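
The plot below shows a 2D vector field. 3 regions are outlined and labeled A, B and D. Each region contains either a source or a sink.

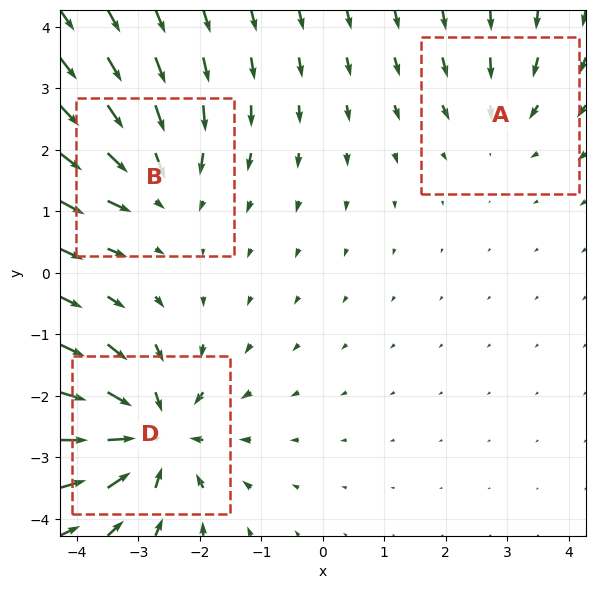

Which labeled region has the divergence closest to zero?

A

Divergence at each region's feature centre — A: about -2, B: about -3, D: about -5. Region A is closest to zero.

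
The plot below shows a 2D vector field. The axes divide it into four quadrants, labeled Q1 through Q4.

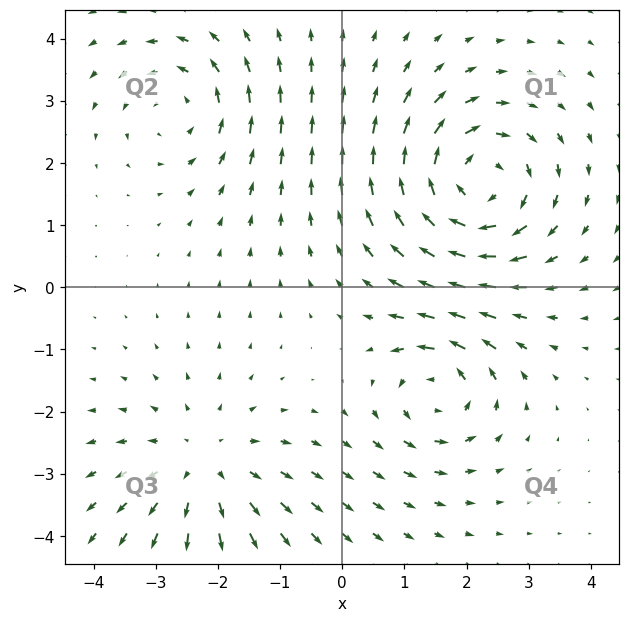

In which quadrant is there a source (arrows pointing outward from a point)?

Q3

The source sits at approximately (-2.2, -2.9), which lies in quadrant Q3. The divergence there is about +3, positive as expected for a source.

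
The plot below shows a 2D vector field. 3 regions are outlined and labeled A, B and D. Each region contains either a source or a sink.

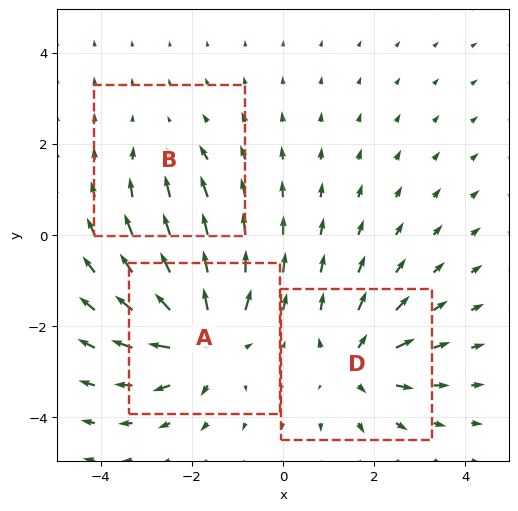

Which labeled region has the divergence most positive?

Divergence at each region's feature centre — A: about +6, B: about -2, D: about +4. Region A is most positive.

A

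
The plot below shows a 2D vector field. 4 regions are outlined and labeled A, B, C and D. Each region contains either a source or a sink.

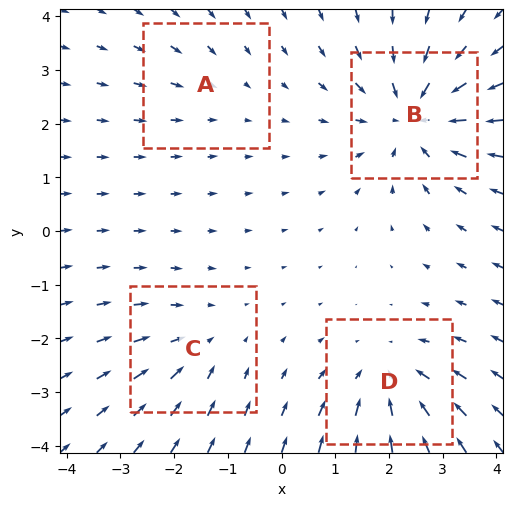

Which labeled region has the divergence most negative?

B

Divergence at each region's feature centre — A: about -2, B: about -6, C: about -3, D: about -4. Region B is most negative.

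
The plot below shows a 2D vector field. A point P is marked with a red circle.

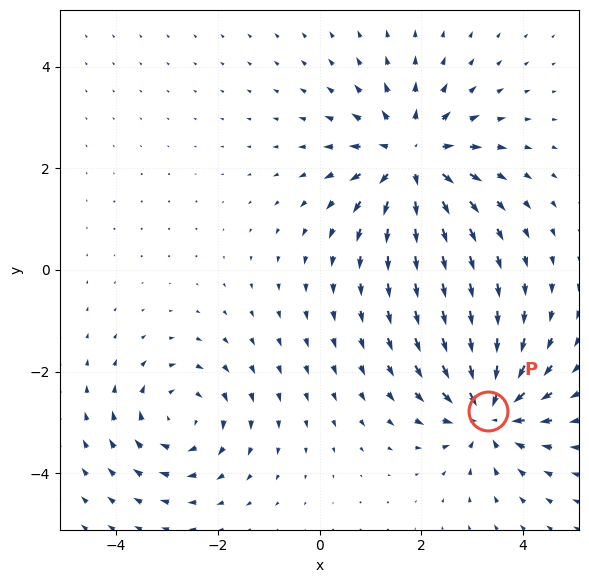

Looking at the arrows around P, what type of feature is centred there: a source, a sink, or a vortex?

At P (3.3, -2.8) the arrows converge inward. Divergence about -5, curl ≈0 — negative divergence with near-zero curl is a sink.

sink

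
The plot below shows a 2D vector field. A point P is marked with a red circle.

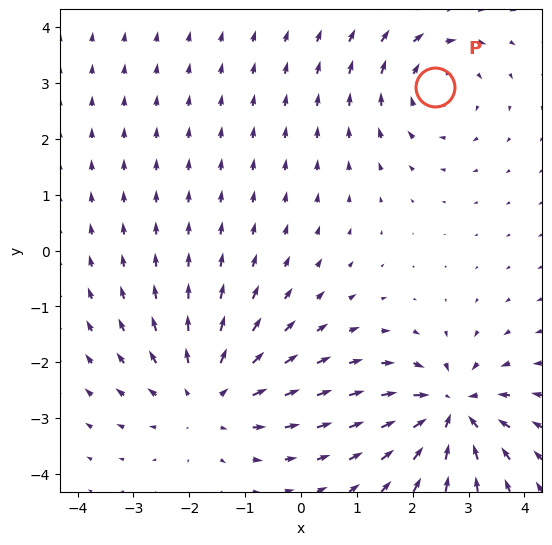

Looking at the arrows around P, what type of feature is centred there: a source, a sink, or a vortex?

At P (2.4, 2.9) the arrows circulate clockwise. Divergence ≈0, curl about -3 — near-zero divergence with nonzero curl is a vortex.

vortex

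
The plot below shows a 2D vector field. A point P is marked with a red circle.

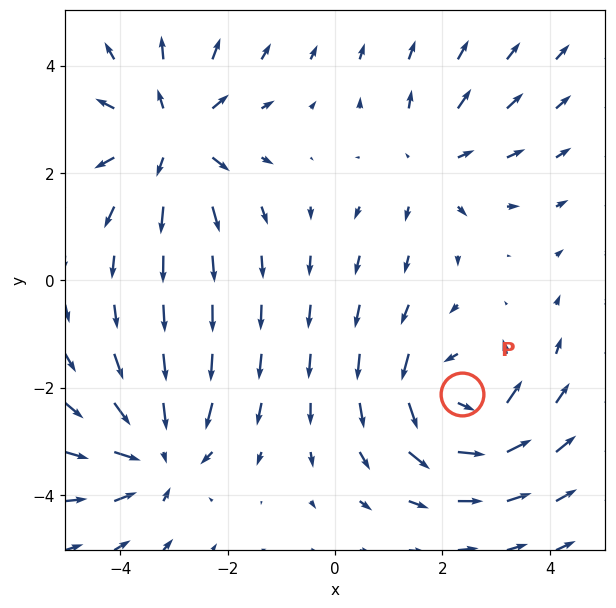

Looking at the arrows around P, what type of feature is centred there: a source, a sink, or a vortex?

At P (2.4, -2.1) the arrows circulate counterclockwise. Divergence ≈0, curl about +5 — near-zero divergence with nonzero curl is a vortex.

vortex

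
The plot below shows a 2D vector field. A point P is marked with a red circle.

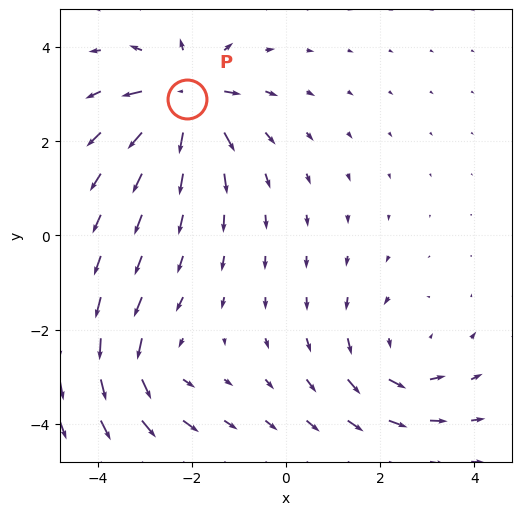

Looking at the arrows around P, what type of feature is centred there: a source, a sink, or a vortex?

At P (-2.1, 2.9) the arrows spread outward. Divergence about +7, curl ≈0 — positive divergence with near-zero curl is a source.

source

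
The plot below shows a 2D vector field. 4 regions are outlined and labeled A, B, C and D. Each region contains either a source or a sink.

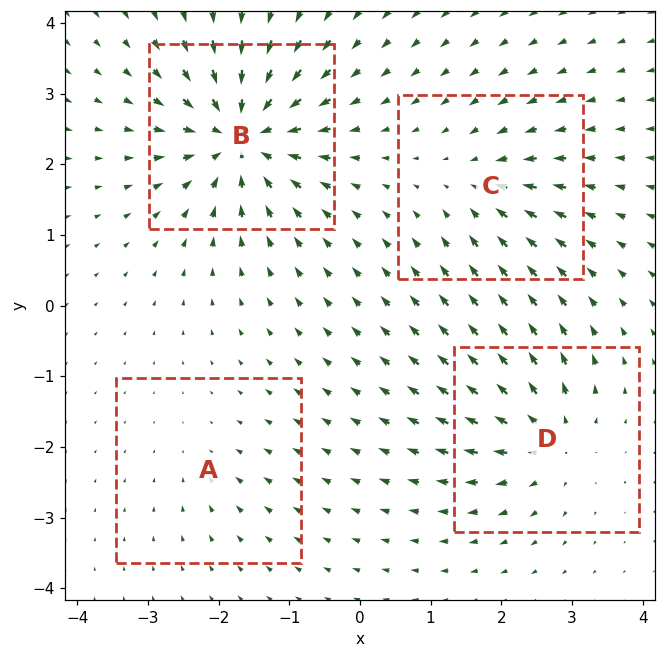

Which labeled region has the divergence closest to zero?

Divergence at each region's feature centre — A: about -2, B: about -9, C: about -4, D: about +6. Region A is closest to zero.

A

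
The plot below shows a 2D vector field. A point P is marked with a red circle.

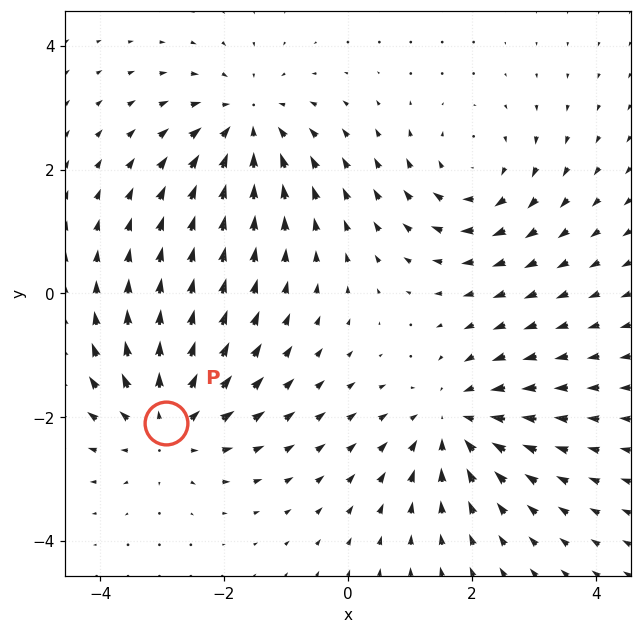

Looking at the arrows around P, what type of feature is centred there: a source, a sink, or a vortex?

source

At P (-2.9, -2.1) the arrows spread outward. Divergence about +4, curl ≈0 — positive divergence with near-zero curl is a source.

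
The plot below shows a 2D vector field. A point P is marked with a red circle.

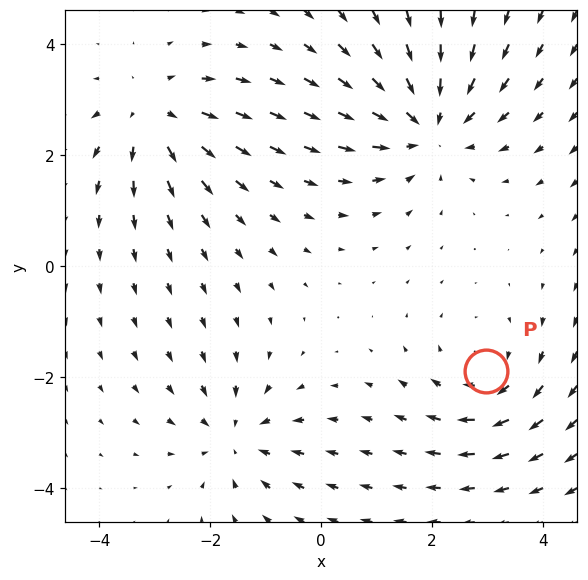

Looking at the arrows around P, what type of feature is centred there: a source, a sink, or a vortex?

vortex

At P (3.0, -1.9) the arrows circulate clockwise. Divergence ≈0, curl about -2 — near-zero divergence with nonzero curl is a vortex.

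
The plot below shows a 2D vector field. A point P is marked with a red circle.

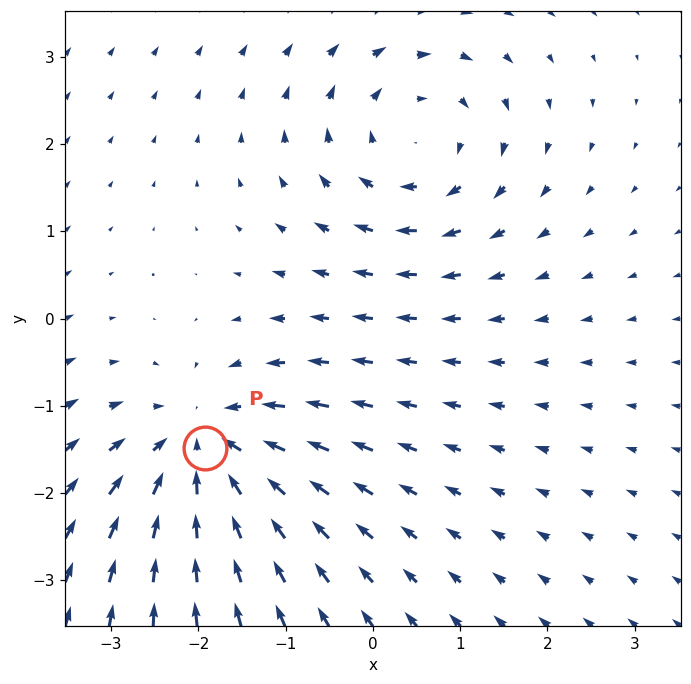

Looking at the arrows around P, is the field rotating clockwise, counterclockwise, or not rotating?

Near P at (-1.9, -1.5) the arrows show no circulation. The curl there is ≈0.

not rotating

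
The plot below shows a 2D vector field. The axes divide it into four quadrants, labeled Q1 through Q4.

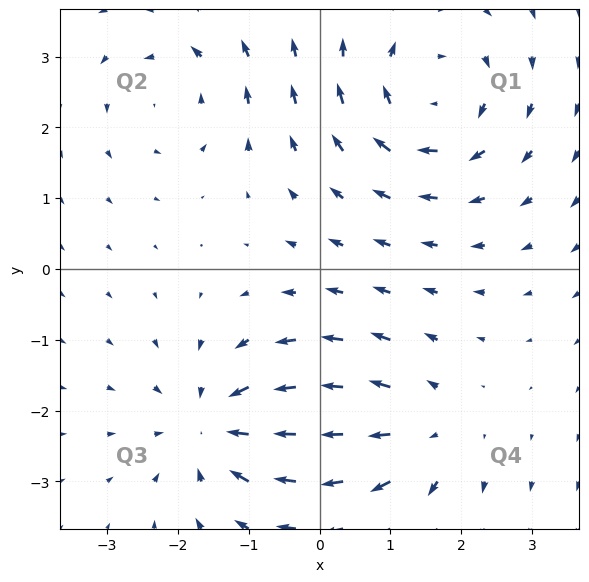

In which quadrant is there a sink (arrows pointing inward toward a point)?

The sink sits at approximately (-1.4, -2.2), which lies in quadrant Q3. The divergence there is about -5, negative as expected for a sink.

Q3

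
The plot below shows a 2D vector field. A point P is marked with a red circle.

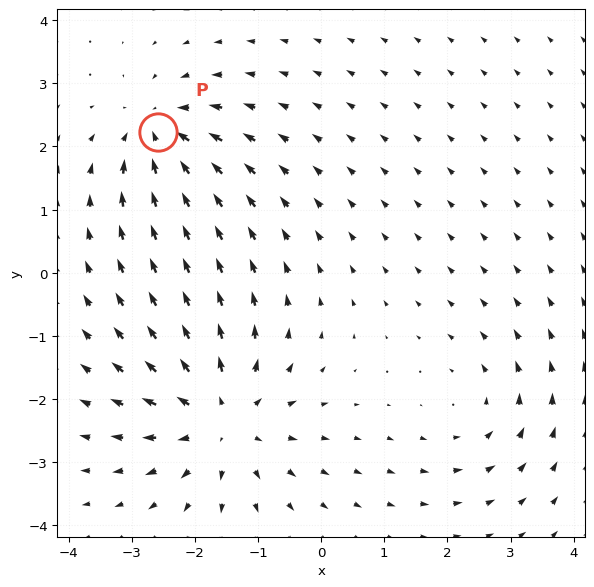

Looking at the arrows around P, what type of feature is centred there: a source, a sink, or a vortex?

sink

At P (-2.6, 2.2) the arrows converge inward. Divergence about -4, curl ≈0 — negative divergence with near-zero curl is a sink.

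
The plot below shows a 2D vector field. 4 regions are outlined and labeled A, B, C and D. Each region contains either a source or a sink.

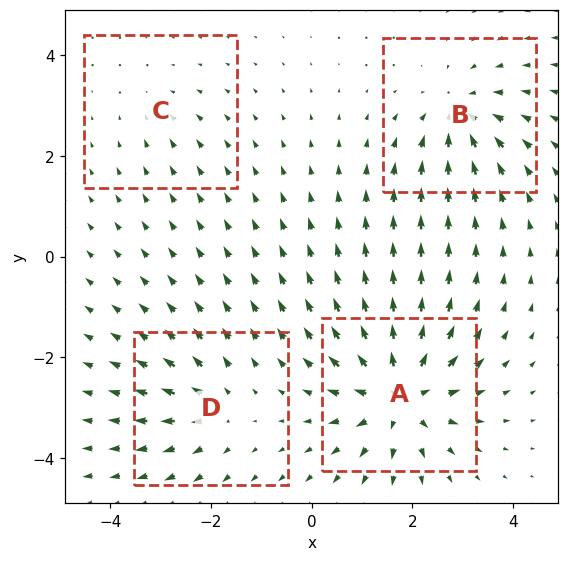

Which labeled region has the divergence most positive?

Divergence at each region's feature centre — A: about +8, B: about -5, C: about -2, D: about +4. Region A is most positive.

A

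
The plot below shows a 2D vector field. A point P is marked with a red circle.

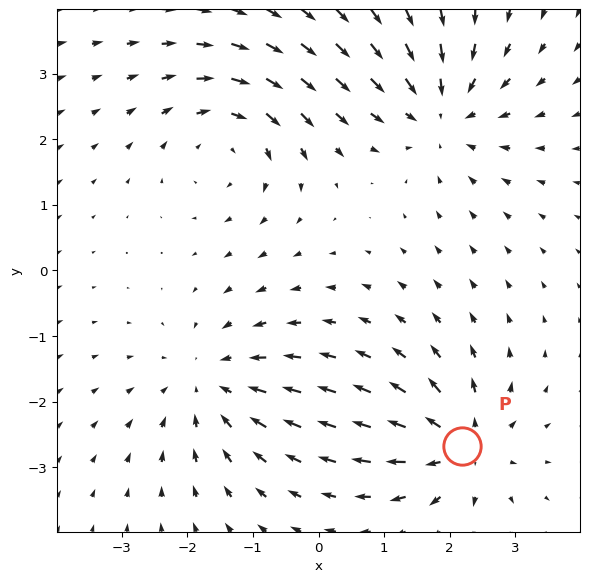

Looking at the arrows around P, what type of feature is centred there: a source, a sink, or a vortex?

At P (2.2, -2.7) the arrows spread outward. Divergence about +5, curl ≈0 — positive divergence with near-zero curl is a source.

source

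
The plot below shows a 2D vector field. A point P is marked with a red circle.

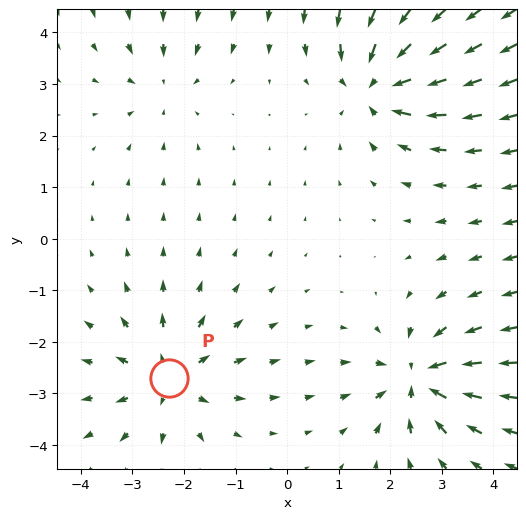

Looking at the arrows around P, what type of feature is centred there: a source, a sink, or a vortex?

At P (-2.3, -2.7) the arrows spread outward. Divergence about +4, curl ≈0 — positive divergence with near-zero curl is a source.

source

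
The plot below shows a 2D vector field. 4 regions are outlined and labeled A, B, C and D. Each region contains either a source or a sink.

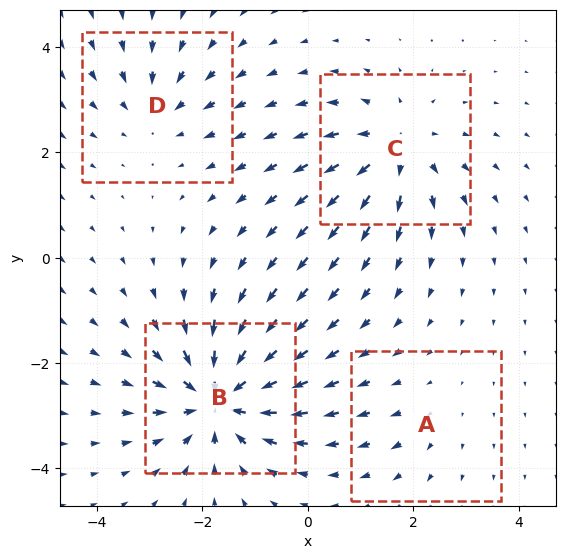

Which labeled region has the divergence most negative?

B

Divergence at each region's feature centre — A: about +2, B: about -7, C: about +5, D: about -3. Region B is most negative.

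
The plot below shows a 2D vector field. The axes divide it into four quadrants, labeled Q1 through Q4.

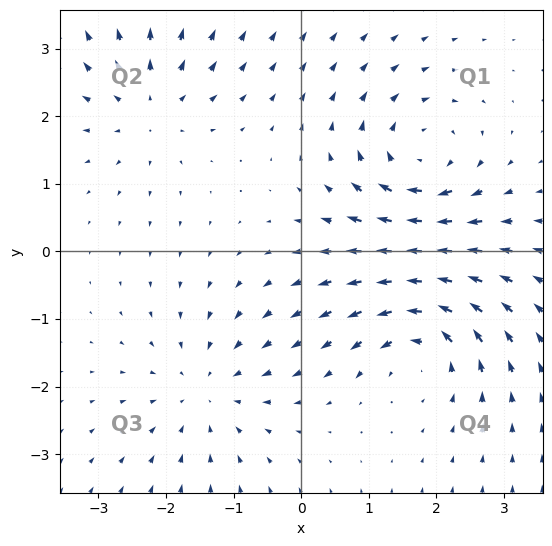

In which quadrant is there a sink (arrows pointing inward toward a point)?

The sink sits at approximately (-1.4, -2.1), which lies in quadrant Q3. The divergence there is about -4, negative as expected for a sink.

Q3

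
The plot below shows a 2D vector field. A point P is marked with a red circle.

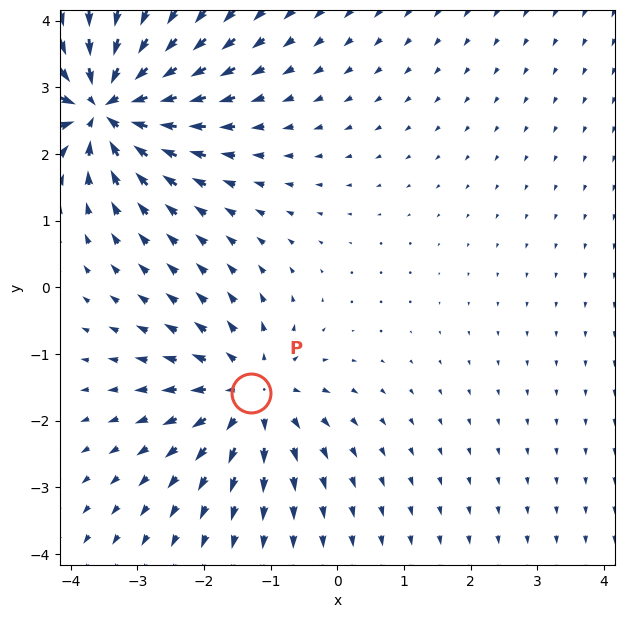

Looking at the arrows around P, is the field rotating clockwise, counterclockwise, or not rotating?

Near P at (-1.3, -1.6) the arrows show no circulation. The curl there is ≈0.

not rotating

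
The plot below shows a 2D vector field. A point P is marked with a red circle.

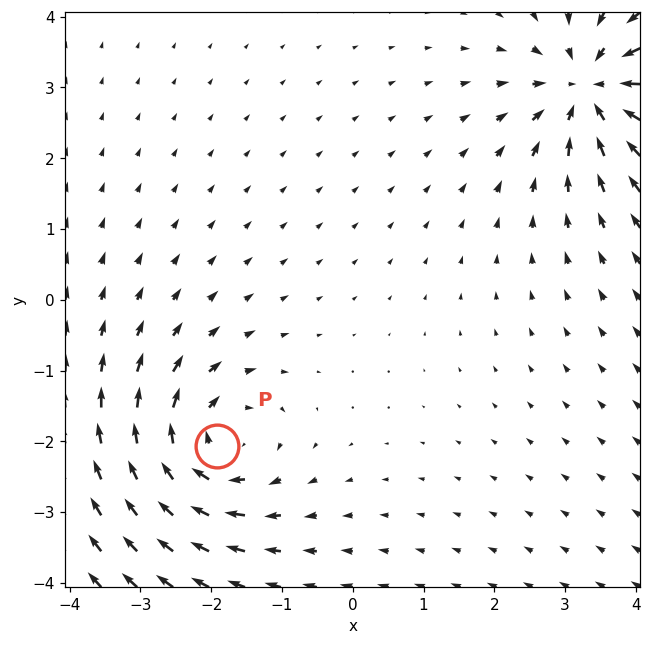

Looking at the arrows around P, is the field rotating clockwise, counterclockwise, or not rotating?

Near P at (-1.9, -2.1) the arrows circulate clockwise. The curl (z-component) there is about -3; negative curl means clockwise rotation.

clockwise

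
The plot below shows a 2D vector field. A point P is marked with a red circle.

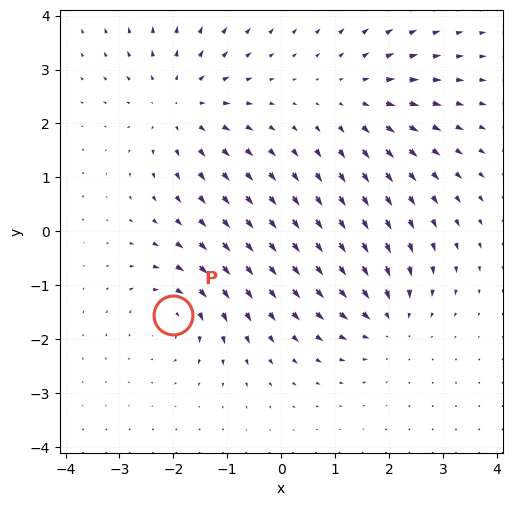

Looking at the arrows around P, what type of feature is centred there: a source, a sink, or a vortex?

vortex

At P (-2.0, -1.6) the arrows circulate clockwise. Divergence ≈0, curl about -4 — near-zero divergence with nonzero curl is a vortex.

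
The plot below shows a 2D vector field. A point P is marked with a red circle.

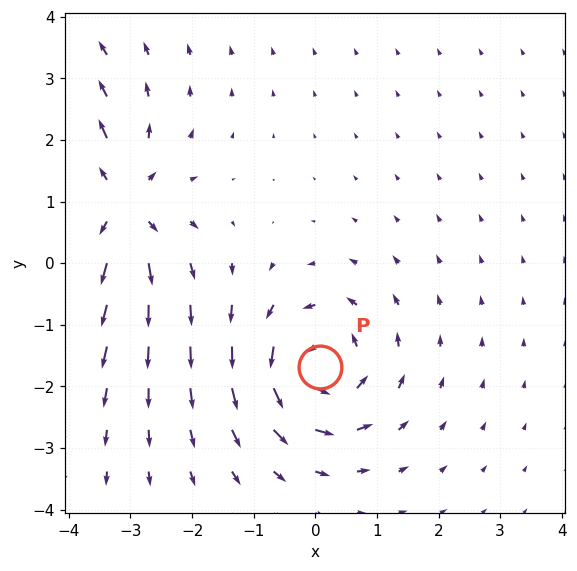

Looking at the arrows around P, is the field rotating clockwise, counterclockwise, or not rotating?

counterclockwise

Near P at (0.1, -1.7) the arrows circulate counterclockwise. The curl (z-component) there is about +5; positive curl means counterclockwise rotation.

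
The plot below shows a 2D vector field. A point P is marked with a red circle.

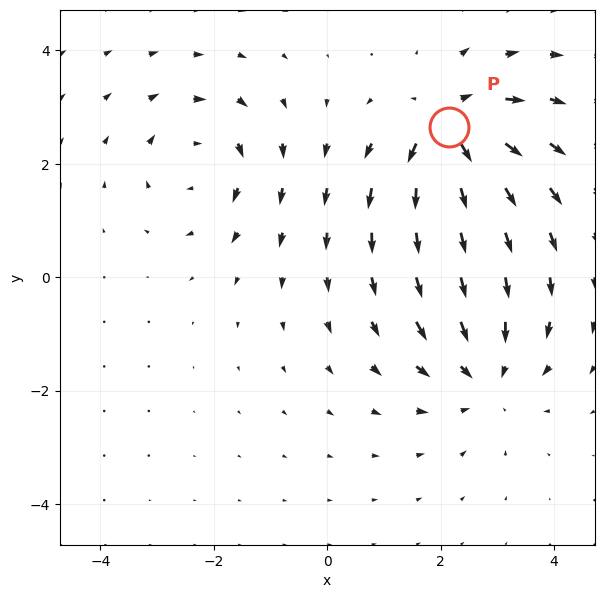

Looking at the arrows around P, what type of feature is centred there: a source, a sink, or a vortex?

At P (2.2, 2.7) the arrows spread outward. Divergence about +6, curl ≈0 — positive divergence with near-zero curl is a source.

source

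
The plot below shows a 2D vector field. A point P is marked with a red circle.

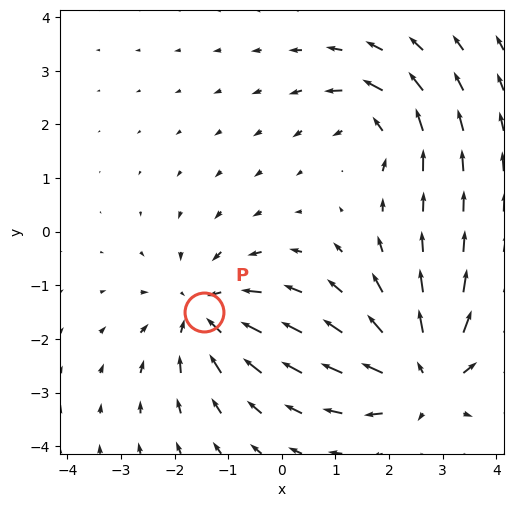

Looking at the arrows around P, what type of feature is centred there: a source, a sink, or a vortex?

At P (-1.4, -1.5) the arrows converge inward. Divergence about -4, curl ≈0 — negative divergence with near-zero curl is a sink.

sink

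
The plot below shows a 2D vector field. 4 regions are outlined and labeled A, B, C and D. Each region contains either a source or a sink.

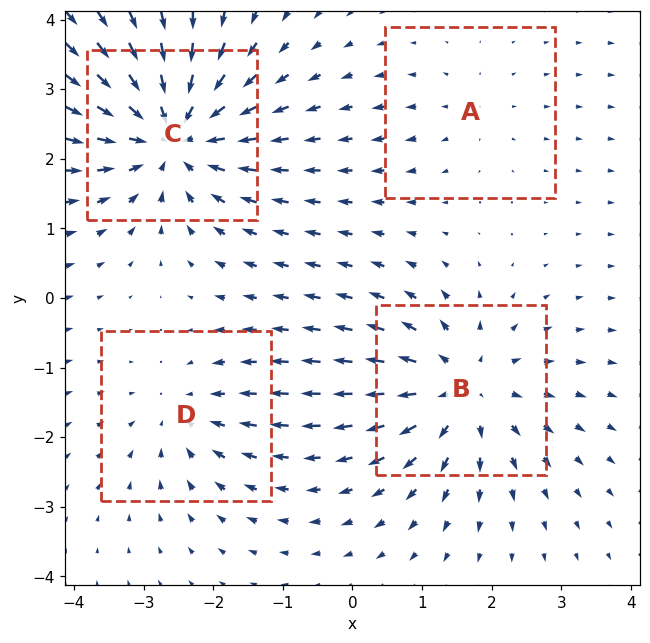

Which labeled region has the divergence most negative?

C

Divergence at each region's feature centre — A: about +2, B: about +5, C: about -7, D: about -3. Region C is most negative.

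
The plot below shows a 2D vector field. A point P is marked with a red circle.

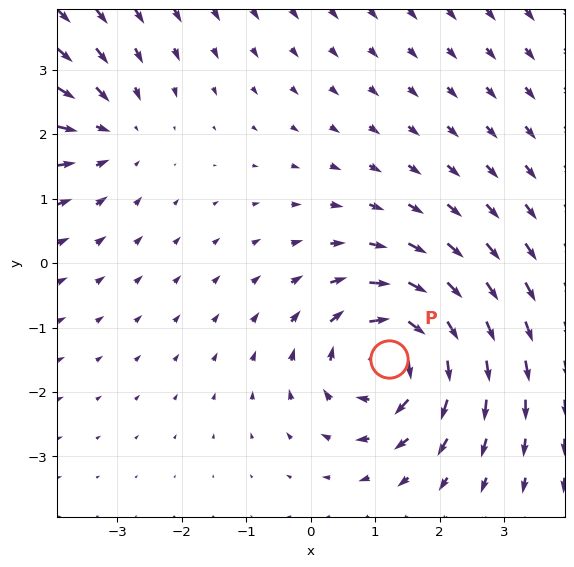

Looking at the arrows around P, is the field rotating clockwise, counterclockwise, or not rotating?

clockwise

Near P at (1.2, -1.5) the arrows circulate clockwise. The curl (z-component) there is about -5; negative curl means clockwise rotation.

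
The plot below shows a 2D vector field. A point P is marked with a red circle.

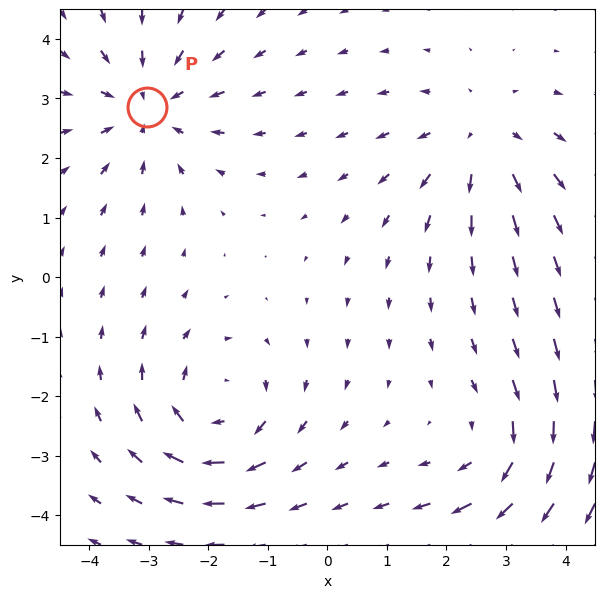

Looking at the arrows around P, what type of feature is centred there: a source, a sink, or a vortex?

At P (-3.0, 2.9) the arrows converge inward. Divergence about -3, curl ≈0 — negative divergence with near-zero curl is a sink.

sink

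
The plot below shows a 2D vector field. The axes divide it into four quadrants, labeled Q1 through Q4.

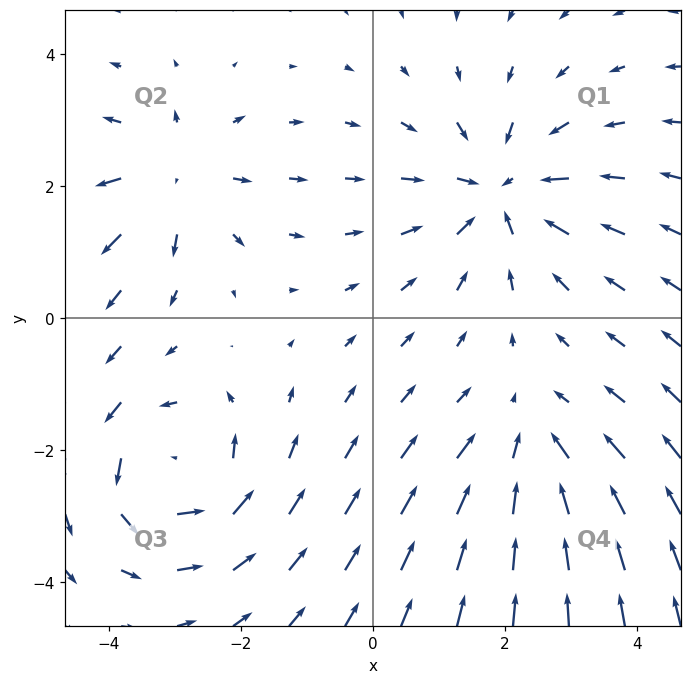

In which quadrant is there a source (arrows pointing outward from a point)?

Q2

The source sits at approximately (-3.0, 2.1), which lies in quadrant Q2. The divergence there is about +4, positive as expected for a source.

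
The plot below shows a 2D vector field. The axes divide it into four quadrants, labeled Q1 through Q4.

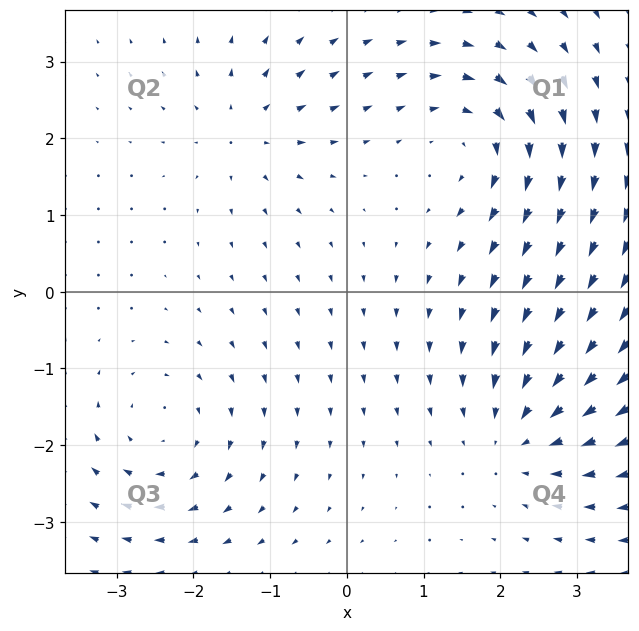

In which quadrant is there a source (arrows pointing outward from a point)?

Q2

The source sits at approximately (-1.3, 2.1), which lies in quadrant Q2. The divergence there is about +4, positive as expected for a source.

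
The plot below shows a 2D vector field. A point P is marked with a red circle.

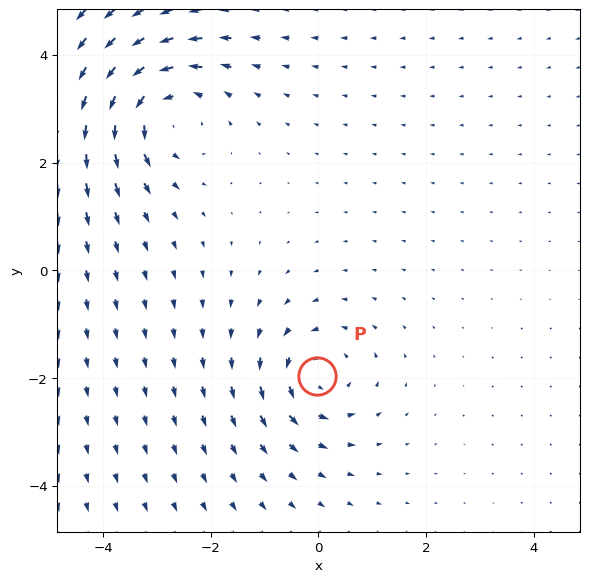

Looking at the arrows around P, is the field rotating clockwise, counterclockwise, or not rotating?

Near P at (-0.0, -2.0) the arrows circulate counterclockwise. The curl (z-component) there is about +4; positive curl means counterclockwise rotation.

counterclockwise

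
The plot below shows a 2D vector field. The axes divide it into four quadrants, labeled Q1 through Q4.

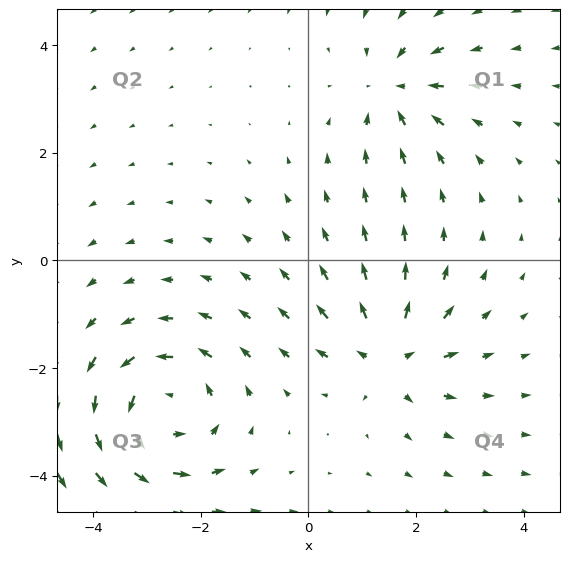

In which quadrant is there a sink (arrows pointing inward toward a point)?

The sink sits at approximately (1.6, 3.2), which lies in quadrant Q1. The divergence there is about -3, negative as expected for a sink.

Q1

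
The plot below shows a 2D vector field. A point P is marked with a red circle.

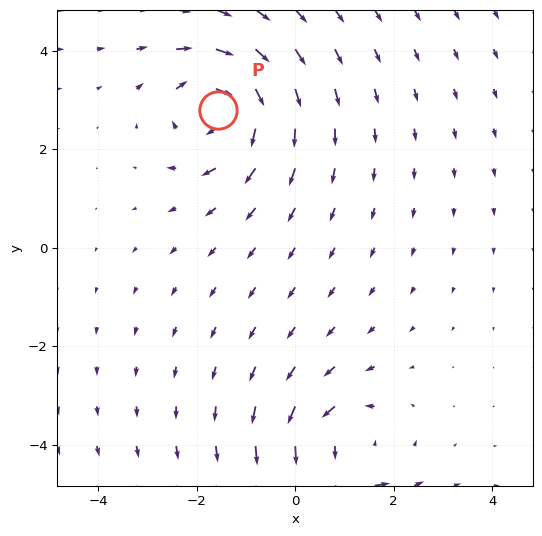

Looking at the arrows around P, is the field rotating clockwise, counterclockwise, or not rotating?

Near P at (-1.6, 2.8) the arrows circulate clockwise. The curl (z-component) there is about -4; negative curl means clockwise rotation.

clockwise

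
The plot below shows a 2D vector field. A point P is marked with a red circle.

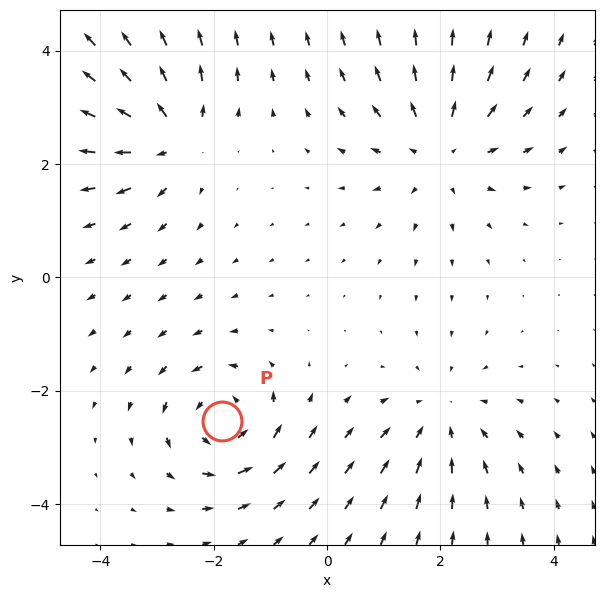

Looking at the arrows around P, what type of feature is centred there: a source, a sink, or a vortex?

vortex

At P (-1.9, -2.5) the arrows circulate counterclockwise. Divergence ≈0, curl about +4 — near-zero divergence with nonzero curl is a vortex.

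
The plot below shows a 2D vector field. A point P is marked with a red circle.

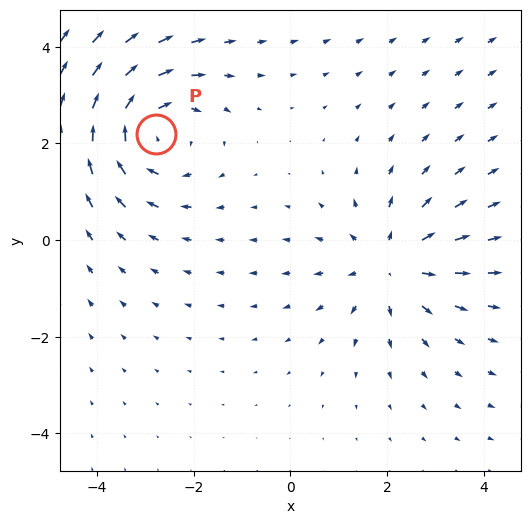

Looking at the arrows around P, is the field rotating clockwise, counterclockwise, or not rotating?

clockwise

Near P at (-2.8, 2.2) the arrows circulate clockwise. The curl (z-component) there is about -4; negative curl means clockwise rotation.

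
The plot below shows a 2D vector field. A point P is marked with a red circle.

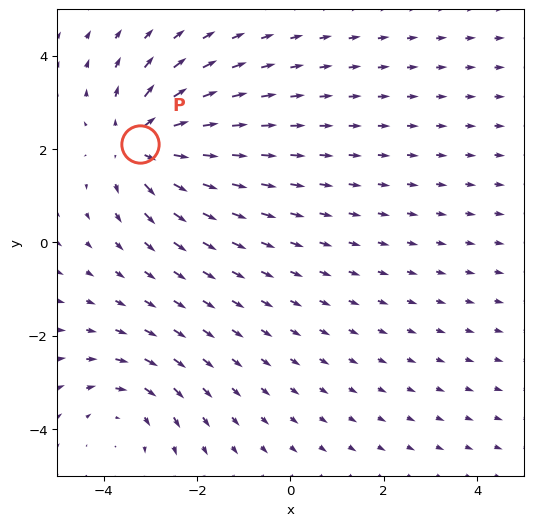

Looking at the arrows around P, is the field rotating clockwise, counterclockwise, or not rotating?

Near P at (-3.2, 2.1) the arrows show no circulation. The curl there is ≈0.

not rotating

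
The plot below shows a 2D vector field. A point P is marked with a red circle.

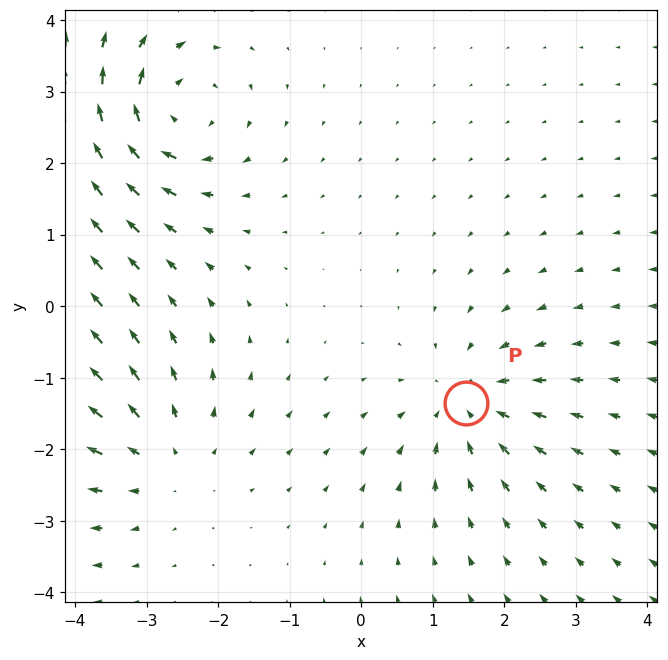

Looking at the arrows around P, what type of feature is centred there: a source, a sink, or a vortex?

At P (1.5, -1.4) the arrows converge inward. Divergence about -4, curl ≈0 — negative divergence with near-zero curl is a sink.

sink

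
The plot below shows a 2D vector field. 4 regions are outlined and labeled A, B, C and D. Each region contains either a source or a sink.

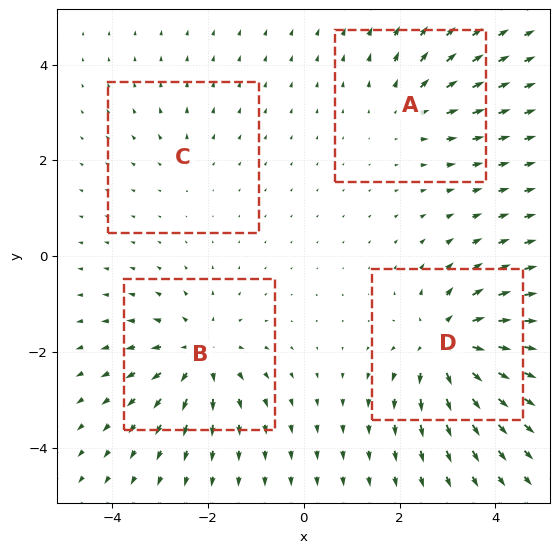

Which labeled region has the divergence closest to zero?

C

Divergence at each region's feature centre — A: about +4, B: about +6, C: about +2, D: about +7. Region C is closest to zero.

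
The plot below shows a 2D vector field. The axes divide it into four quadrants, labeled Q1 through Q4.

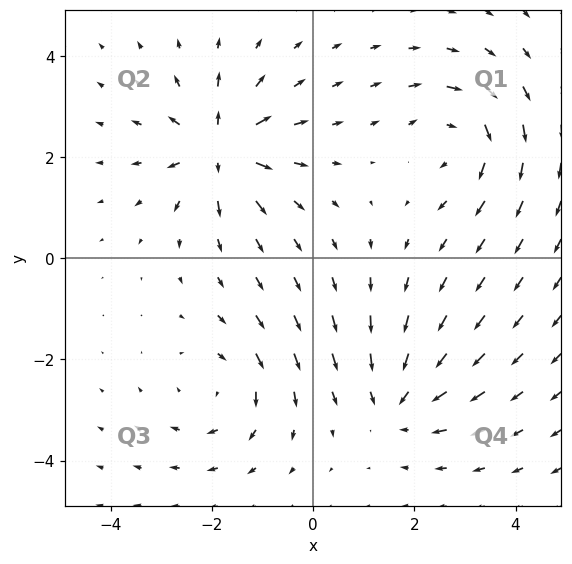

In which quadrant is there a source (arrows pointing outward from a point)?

The source sits at approximately (-1.8, 2.2), which lies in quadrant Q2. The divergence there is about +7, positive as expected for a source.

Q2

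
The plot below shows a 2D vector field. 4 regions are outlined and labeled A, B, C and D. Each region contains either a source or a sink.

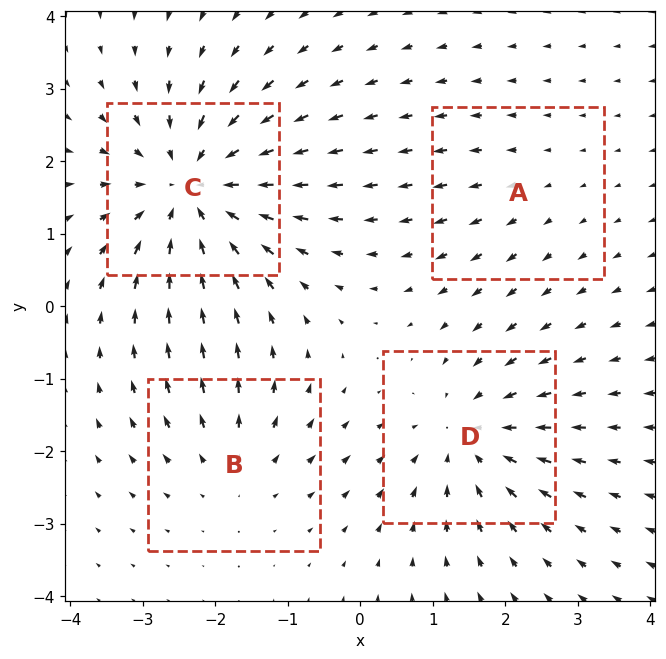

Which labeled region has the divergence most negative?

C

Divergence at each region's feature centre — A: about +2, B: about +3, C: about -6, D: about -4. Region C is most negative.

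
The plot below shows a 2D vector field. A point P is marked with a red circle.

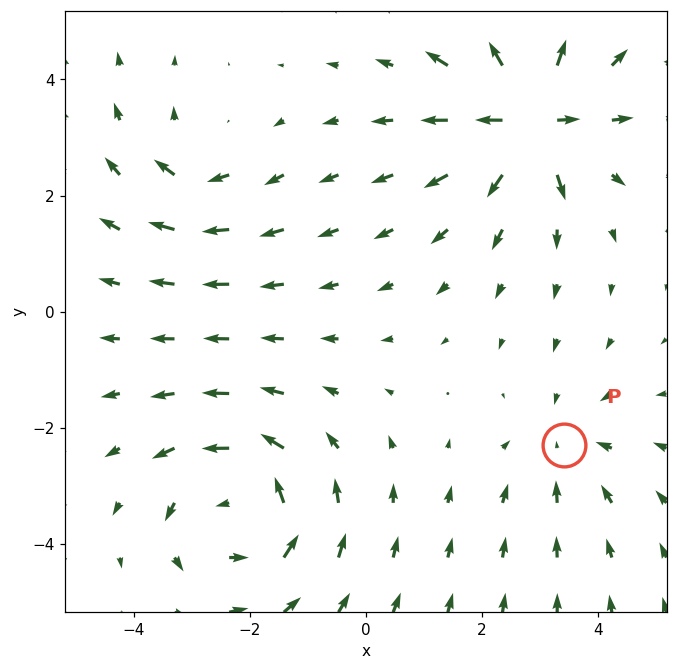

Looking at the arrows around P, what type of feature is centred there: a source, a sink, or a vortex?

At P (3.4, -2.3) the arrows converge inward. Divergence about -3, curl ≈0 — negative divergence with near-zero curl is a sink.

sink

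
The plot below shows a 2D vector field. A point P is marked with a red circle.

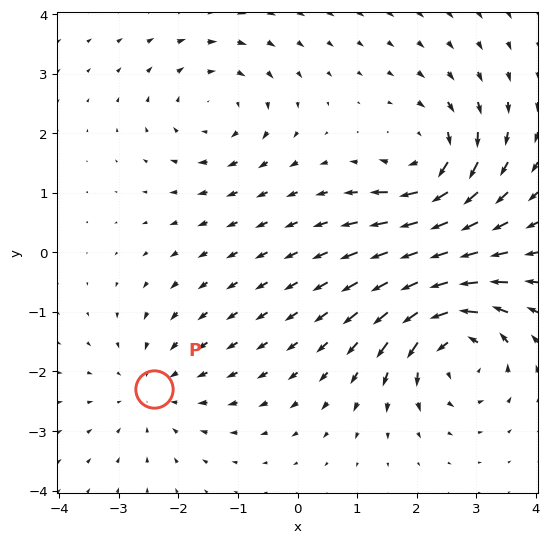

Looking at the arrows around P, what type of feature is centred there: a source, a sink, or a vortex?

sink

At P (-2.4, -2.3) the arrows converge inward. Divergence about -3, curl ≈0 — negative divergence with near-zero curl is a sink.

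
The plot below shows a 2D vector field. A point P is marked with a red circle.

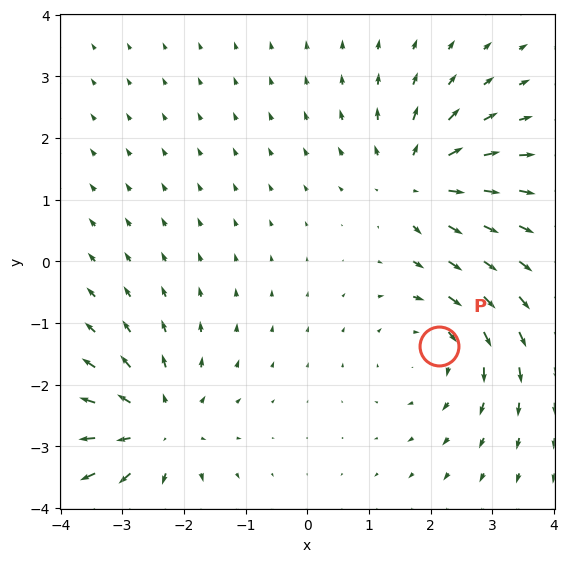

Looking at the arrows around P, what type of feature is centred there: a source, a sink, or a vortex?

vortex

At P (2.1, -1.4) the arrows circulate clockwise. Divergence ≈0, curl about -3 — near-zero divergence with nonzero curl is a vortex.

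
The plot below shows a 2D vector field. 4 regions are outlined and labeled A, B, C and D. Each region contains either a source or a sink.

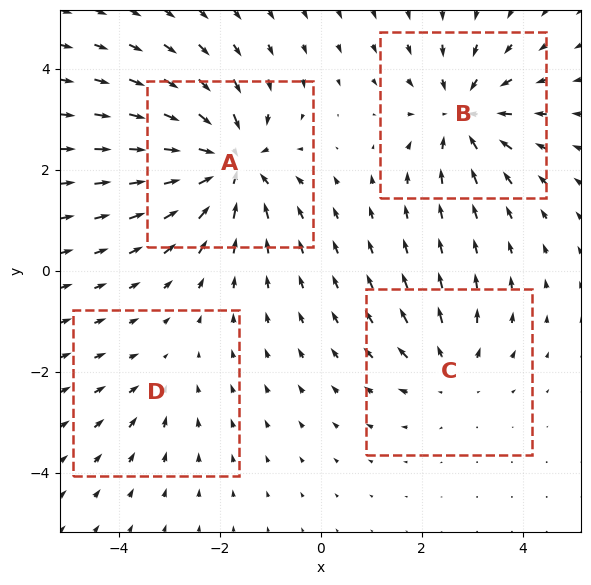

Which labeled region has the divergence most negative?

A

Divergence at each region's feature centre — A: about -7, B: about -5, C: about +3, D: about -2. Region A is most negative.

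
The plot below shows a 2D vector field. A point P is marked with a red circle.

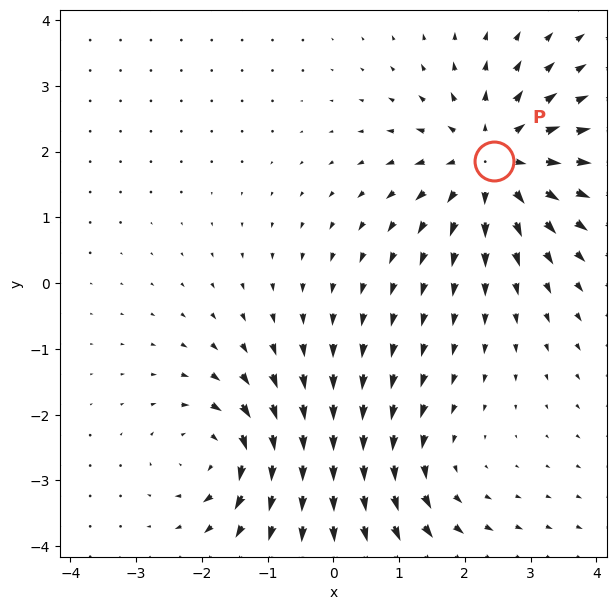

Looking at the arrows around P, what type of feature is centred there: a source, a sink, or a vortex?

source

At P (2.4, 1.9) the arrows spread outward. Divergence about +4, curl ≈0 — positive divergence with near-zero curl is a source.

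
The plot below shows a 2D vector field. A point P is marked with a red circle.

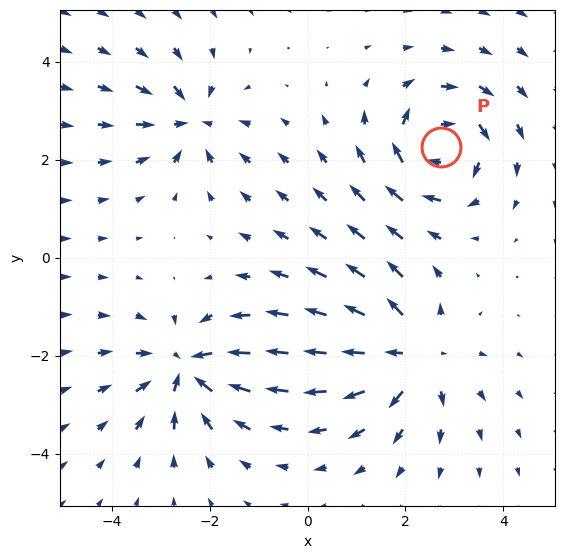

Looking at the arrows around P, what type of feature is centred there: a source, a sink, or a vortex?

vortex

At P (2.7, 2.3) the arrows circulate clockwise. Divergence ≈0, curl about -4 — near-zero divergence with nonzero curl is a vortex.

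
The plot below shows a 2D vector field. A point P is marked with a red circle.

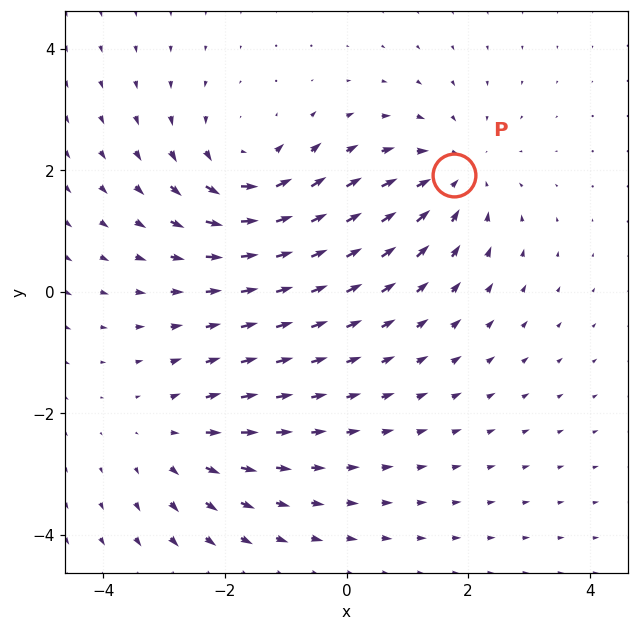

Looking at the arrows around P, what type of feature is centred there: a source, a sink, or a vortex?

sink

At P (1.8, 1.9) the arrows converge inward. Divergence about -4, curl ≈0 — negative divergence with near-zero curl is a sink.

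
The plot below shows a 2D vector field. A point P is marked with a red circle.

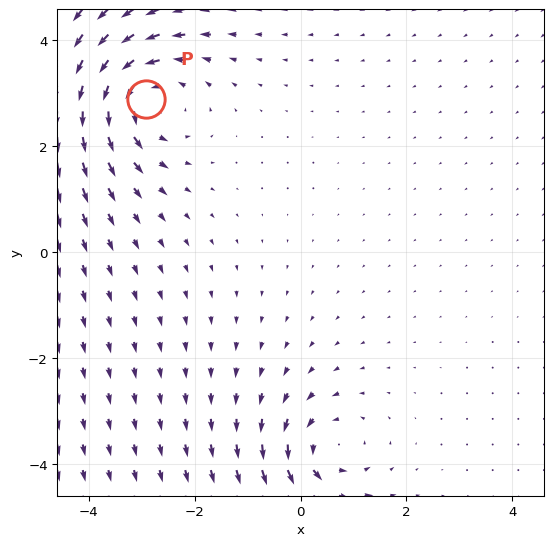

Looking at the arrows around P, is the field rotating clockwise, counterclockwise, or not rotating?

Near P at (-2.9, 2.9) the arrows circulate counterclockwise. The curl (z-component) there is about +5; positive curl means counterclockwise rotation.

counterclockwise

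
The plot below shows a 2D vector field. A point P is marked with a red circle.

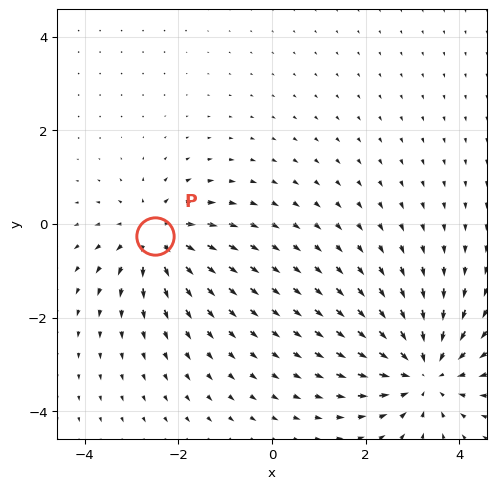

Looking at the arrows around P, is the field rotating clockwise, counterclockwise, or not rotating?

Near P at (-2.5, -0.3) the arrows show no circulation. The curl there is ≈0.

not rotating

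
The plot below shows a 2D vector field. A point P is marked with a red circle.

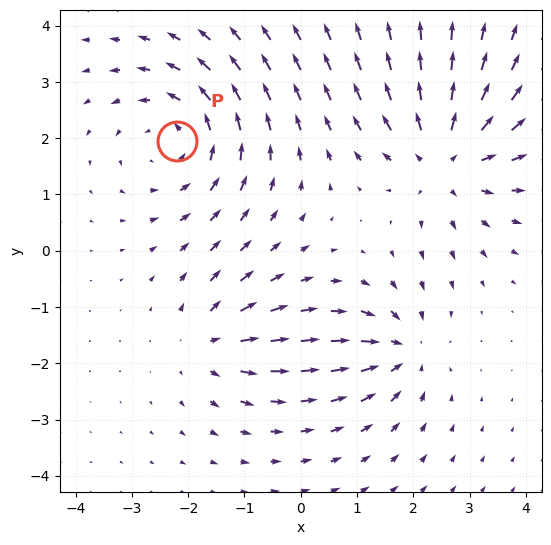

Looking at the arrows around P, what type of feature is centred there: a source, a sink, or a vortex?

vortex

At P (-2.2, 2.0) the arrows circulate counterclockwise. Divergence ≈0, curl about +4 — near-zero divergence with nonzero curl is a vortex.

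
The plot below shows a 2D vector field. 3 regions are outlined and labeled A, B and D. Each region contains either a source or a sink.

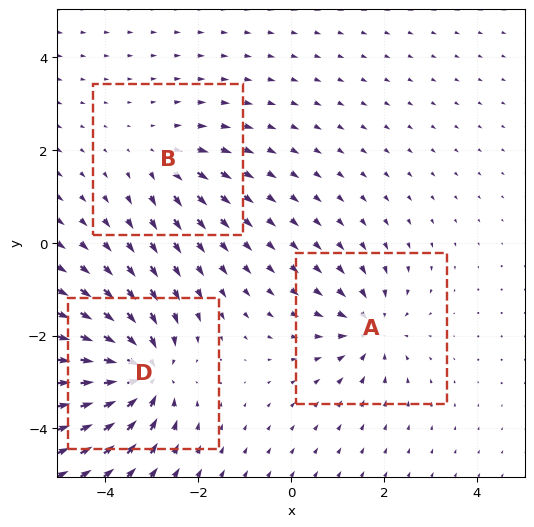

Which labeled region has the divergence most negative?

Divergence at each region's feature centre — A: about -4, B: about +2, D: about -6. Region D is most negative.

D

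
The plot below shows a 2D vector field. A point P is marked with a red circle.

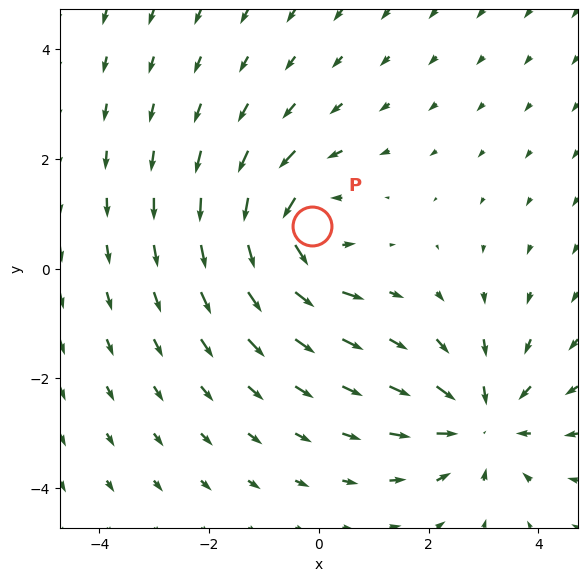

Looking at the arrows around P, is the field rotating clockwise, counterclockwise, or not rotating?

counterclockwise

Near P at (-0.1, 0.8) the arrows circulate counterclockwise. The curl (z-component) there is about +5; positive curl means counterclockwise rotation.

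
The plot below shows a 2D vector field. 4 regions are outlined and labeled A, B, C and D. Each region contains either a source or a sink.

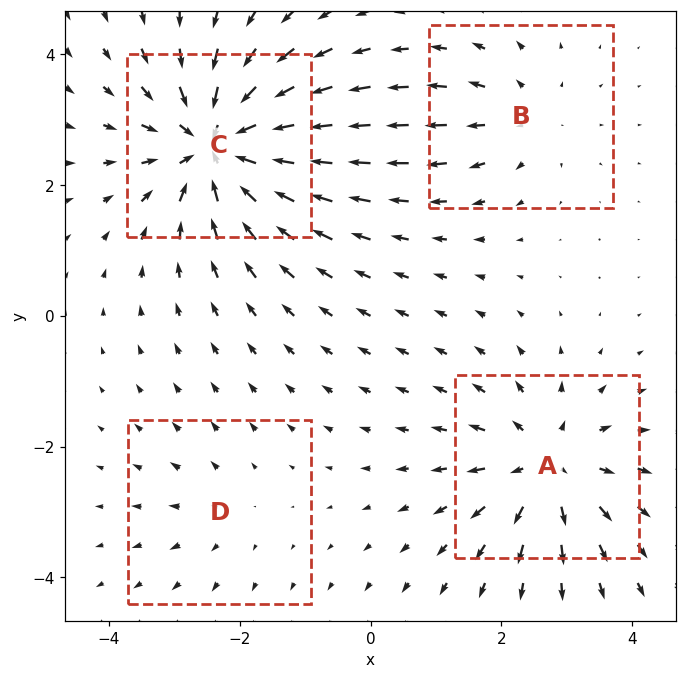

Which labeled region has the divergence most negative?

Divergence at each region's feature centre — A: about +6, B: about +3, C: about -8, D: about +2. Region C is most negative.

C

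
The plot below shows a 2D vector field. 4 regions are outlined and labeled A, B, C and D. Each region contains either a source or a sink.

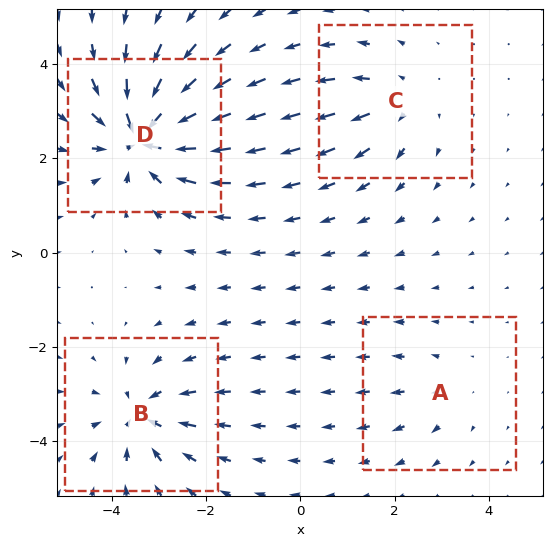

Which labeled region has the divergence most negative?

D

Divergence at each region's feature centre — A: about +2, B: about -5, C: about +4, D: about -8. Region D is most negative.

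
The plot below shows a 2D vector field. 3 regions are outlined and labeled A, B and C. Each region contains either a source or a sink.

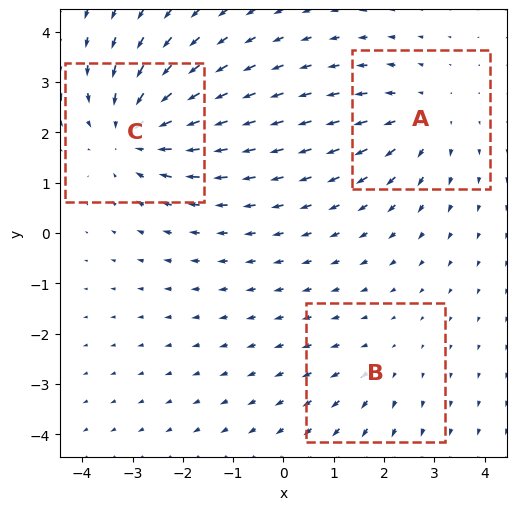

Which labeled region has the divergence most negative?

Divergence at each region's feature centre — A: about +3, B: about +2, C: about -4. Region C is most negative.

C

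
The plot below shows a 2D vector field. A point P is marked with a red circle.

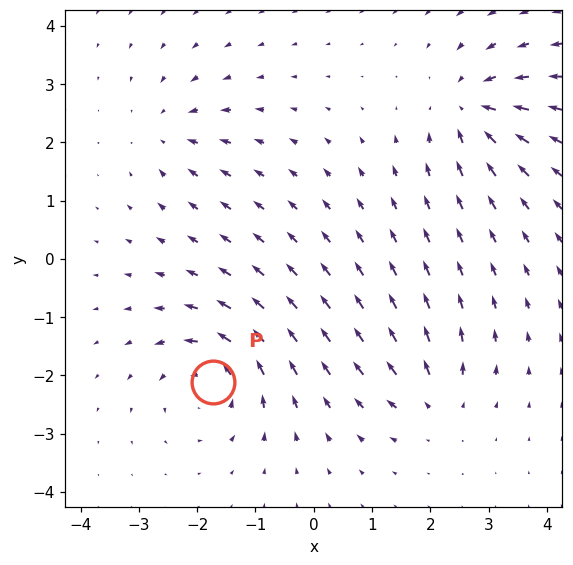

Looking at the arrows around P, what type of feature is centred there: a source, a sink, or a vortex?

At P (-1.7, -2.1) the arrows circulate counterclockwise. Divergence ≈0, curl about +6 — near-zero divergence with nonzero curl is a vortex.

vortex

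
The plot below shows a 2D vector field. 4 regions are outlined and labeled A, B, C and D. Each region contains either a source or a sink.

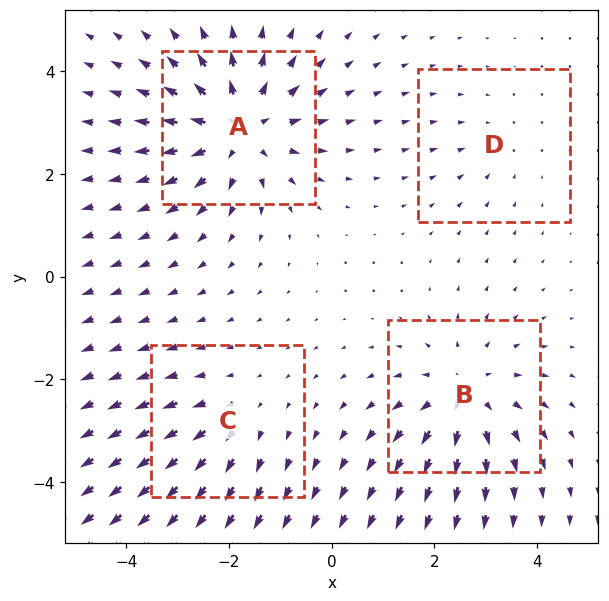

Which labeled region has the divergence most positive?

Divergence at each region's feature centre — A: about +6, B: about +5, C: about +3, D: about -2. Region A is most positive.

A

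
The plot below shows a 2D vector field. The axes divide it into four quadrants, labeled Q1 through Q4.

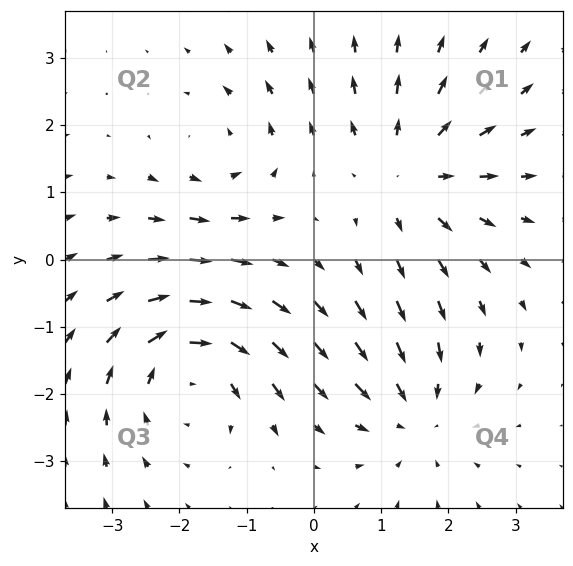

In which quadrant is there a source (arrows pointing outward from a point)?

Q1

The source sits at approximately (1.4, 1.3), which lies in quadrant Q1. The divergence there is about +4, positive as expected for a source.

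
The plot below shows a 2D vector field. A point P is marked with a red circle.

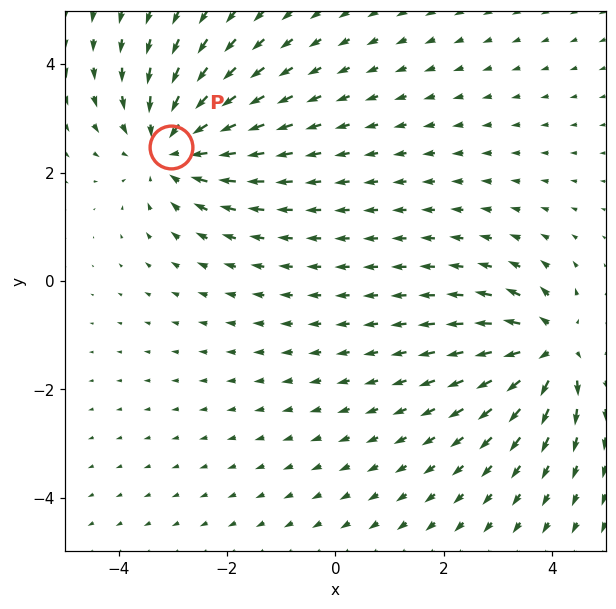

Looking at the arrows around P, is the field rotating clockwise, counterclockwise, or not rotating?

Near P at (-3.0, 2.5) the arrows show no circulation. The curl there is ≈0.

not rotating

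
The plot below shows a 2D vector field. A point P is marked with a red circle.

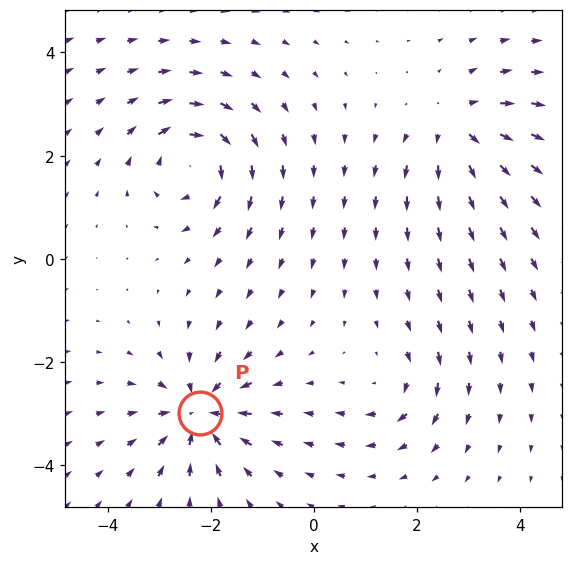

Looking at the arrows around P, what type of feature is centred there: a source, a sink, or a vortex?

At P (-2.2, -3.0) the arrows converge inward. Divergence about -6, curl ≈0 — negative divergence with near-zero curl is a sink.

sink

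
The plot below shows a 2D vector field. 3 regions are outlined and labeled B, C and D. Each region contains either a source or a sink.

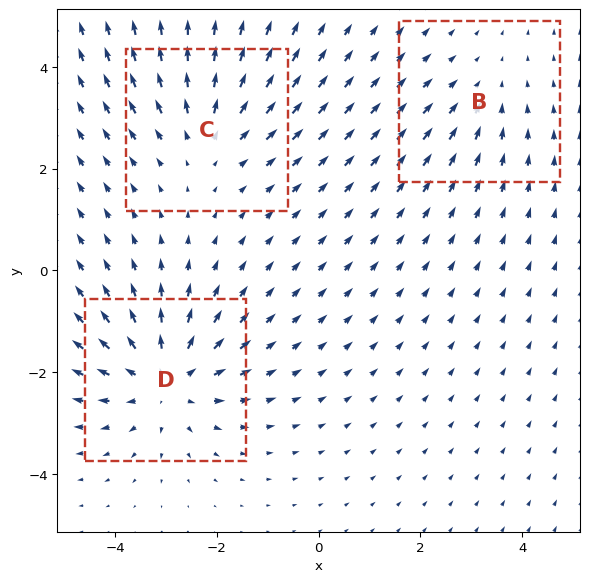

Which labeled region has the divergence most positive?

D

Divergence at each region's feature centre — B: about -2, C: about +3, D: about +4. Region D is most positive.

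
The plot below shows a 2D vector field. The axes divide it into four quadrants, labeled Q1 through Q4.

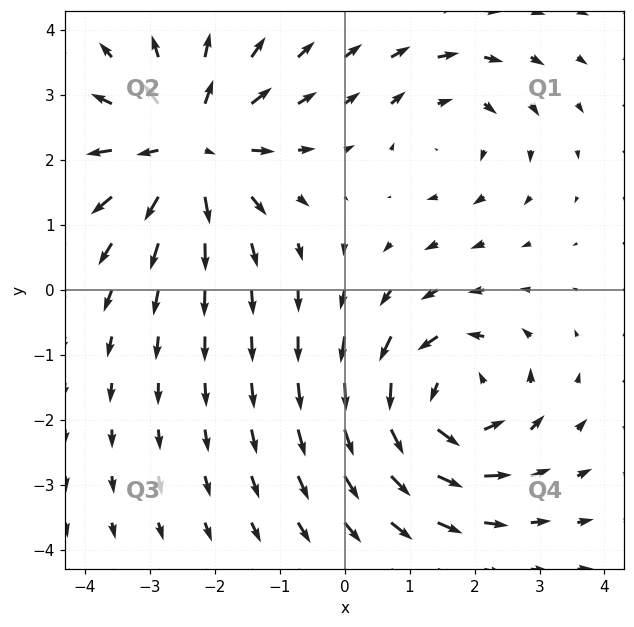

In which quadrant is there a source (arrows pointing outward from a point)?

The source sits at approximately (-2.4, 2.2), which lies in quadrant Q2. The divergence there is about +5, positive as expected for a source.

Q2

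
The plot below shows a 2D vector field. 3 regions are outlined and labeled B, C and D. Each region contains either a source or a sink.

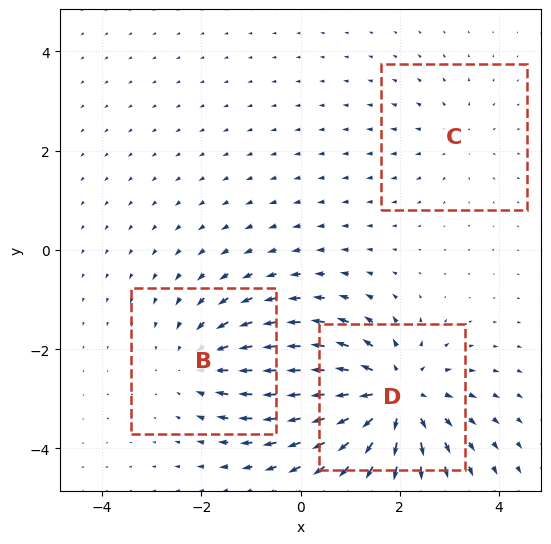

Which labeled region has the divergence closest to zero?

Divergence at each region's feature centre — B: about -3, C: about +2, D: about +5. Region C is closest to zero.

C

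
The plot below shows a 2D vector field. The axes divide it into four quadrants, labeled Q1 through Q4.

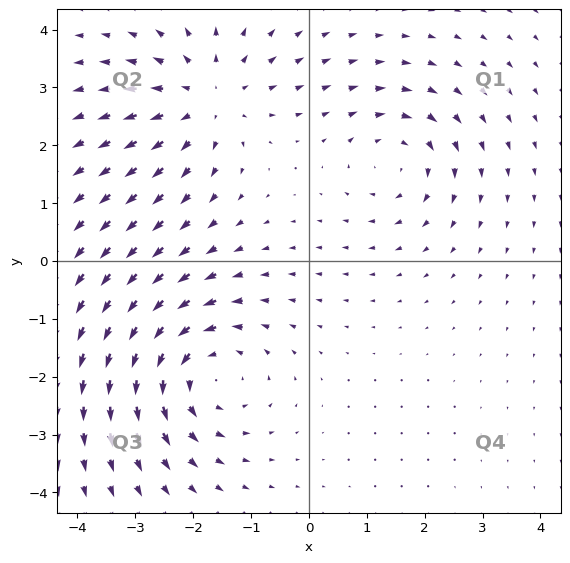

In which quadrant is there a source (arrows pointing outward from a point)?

The source sits at approximately (-1.7, 2.8), which lies in quadrant Q2. The divergence there is about +3, positive as expected for a source.

Q2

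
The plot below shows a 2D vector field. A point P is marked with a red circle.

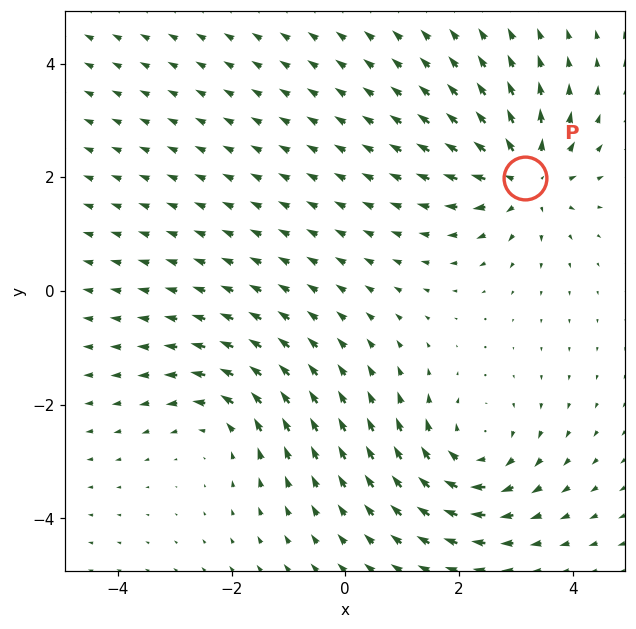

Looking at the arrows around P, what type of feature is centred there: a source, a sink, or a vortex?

At P (3.2, 2.0) the arrows spread outward. Divergence about +5, curl ≈0 — positive divergence with near-zero curl is a source.

source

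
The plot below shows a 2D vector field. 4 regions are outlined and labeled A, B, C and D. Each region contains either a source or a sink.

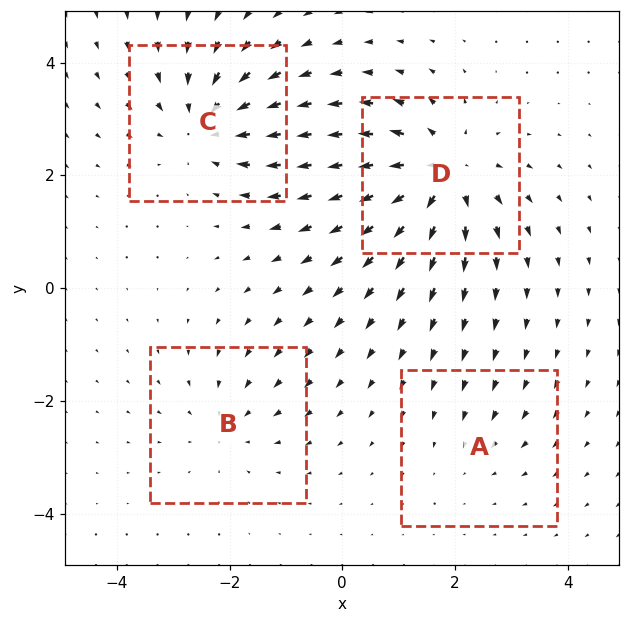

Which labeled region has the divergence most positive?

Divergence at each region's feature centre — A: about -2, B: about -3, C: about -5, D: about +6. Region D is most positive.

D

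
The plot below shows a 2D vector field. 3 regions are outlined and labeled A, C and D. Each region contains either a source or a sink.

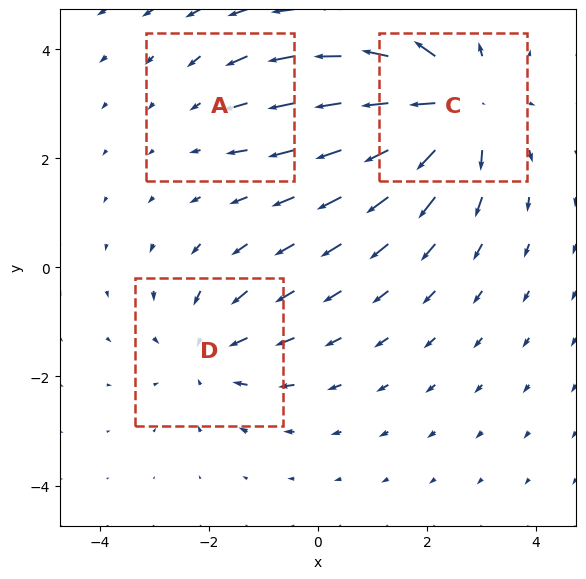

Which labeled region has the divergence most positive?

Divergence at each region's feature centre — A: about -2, C: about +5, D: about -3. Region C is most positive.

C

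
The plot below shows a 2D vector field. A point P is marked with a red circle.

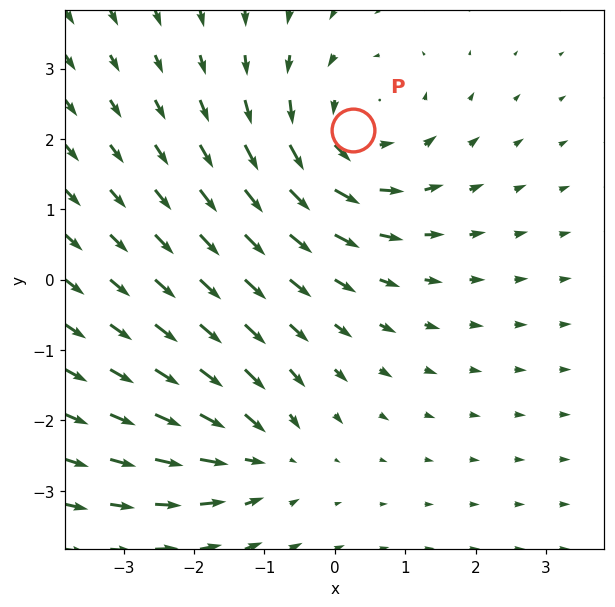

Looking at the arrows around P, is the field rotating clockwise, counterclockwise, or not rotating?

counterclockwise

Near P at (0.3, 2.1) the arrows circulate counterclockwise. The curl (z-component) there is about +4; positive curl means counterclockwise rotation.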